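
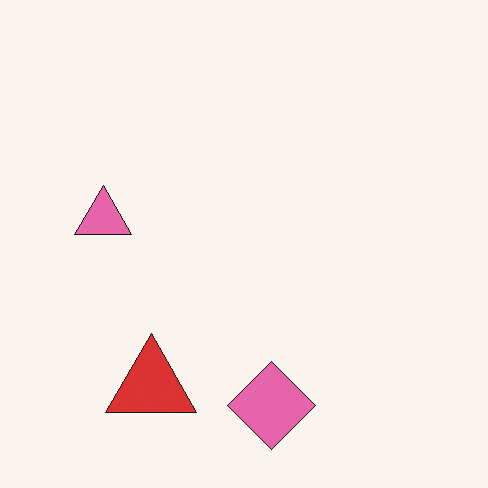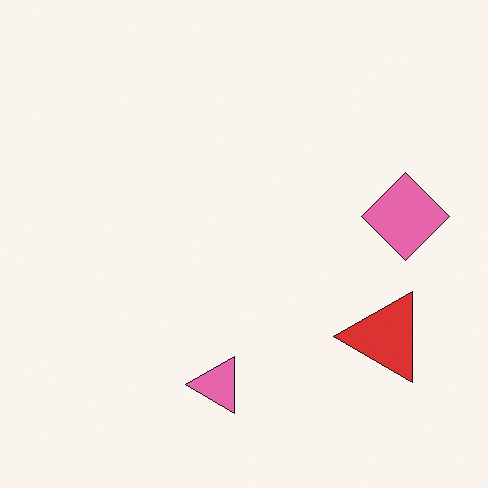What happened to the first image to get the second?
The transformation is: rotated 90° counter-clockwise.

The red triangle sits in the bottom-left of the first image and the bottom-right of the second — consistent with a whole-image 90° counter-clockwise rotation.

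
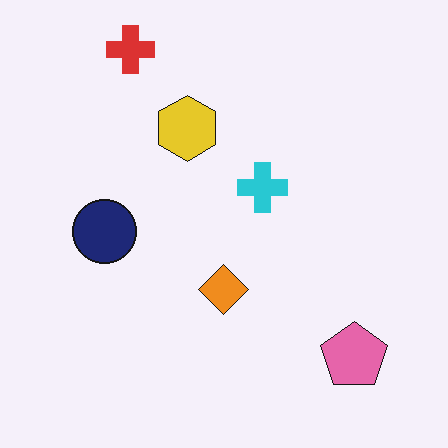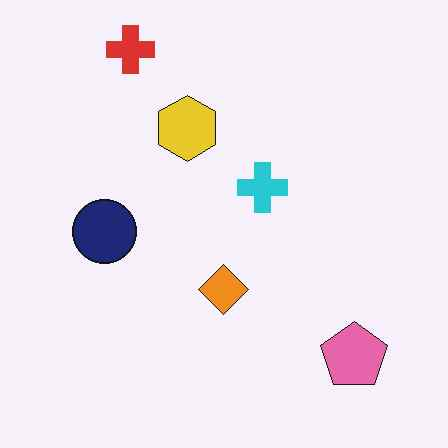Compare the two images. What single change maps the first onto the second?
The image was JPEG-compressed with visible artifacts.

Blocky 8×8 compression artifacts appear around shape edges and the flat background shows ringing — characteristic JPEG degradation.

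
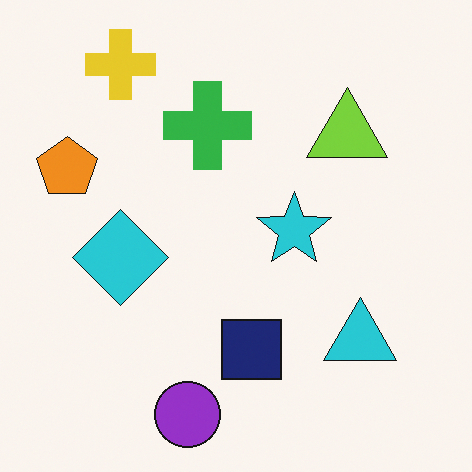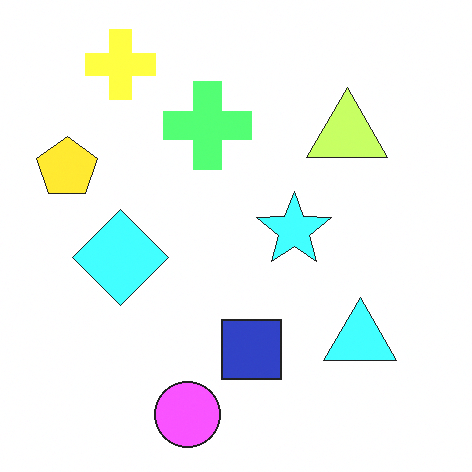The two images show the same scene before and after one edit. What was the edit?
This is the original image brightened a lot.

Every pixel — background and shapes alike — is uniformly brightened.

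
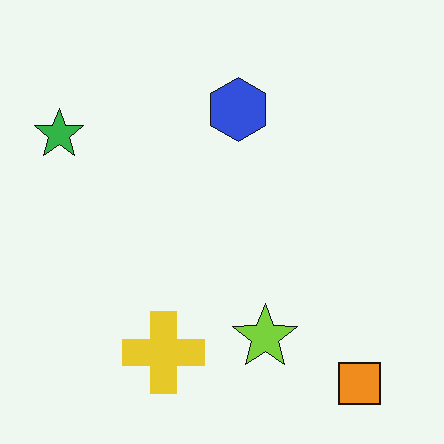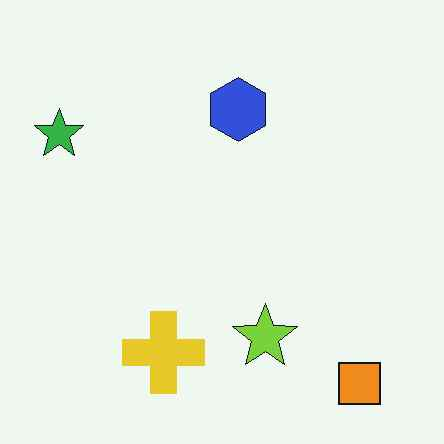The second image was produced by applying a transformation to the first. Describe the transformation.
The transformation is: given moderate JPEG compression.

Blocky 8×8 compression artifacts appear around shape edges and the flat background shows ringing — characteristic JPEG degradation.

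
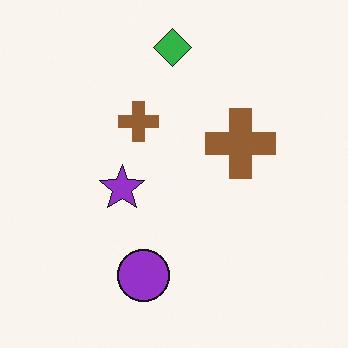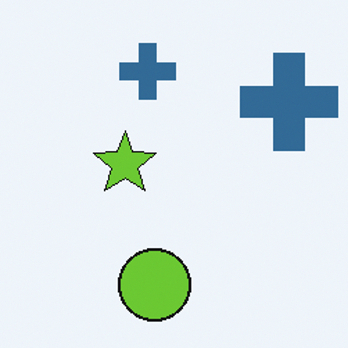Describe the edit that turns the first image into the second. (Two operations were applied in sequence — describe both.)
The image was hue-shifted by a large amount, then cropped slightly and scaled back up.

Every shape's color has rotated by the same amount around the hue wheel — a uniform hue shift. The visible shapes are larger and the field of view is narrower; shapes near the original edges may be partly or wholly outside the frame — a crop-and-rescale.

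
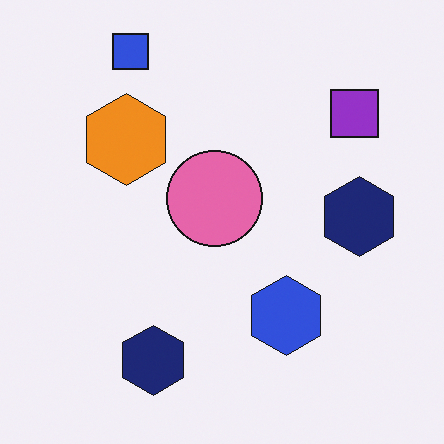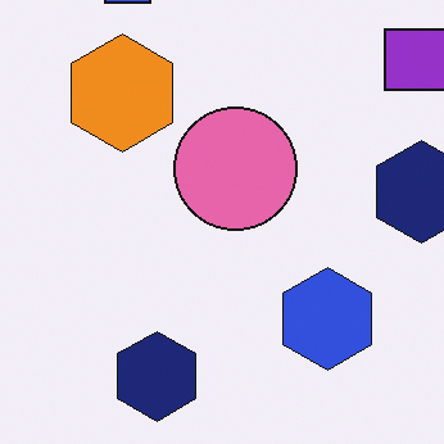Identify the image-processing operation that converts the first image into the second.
Cropped slightly and scaled back up.

The visible shapes are larger and the field of view is narrower; shapes near the original edges may be partly or wholly outside the frame — a crop-and-rescale.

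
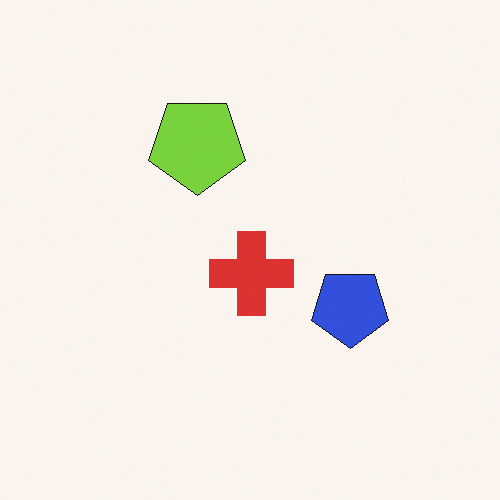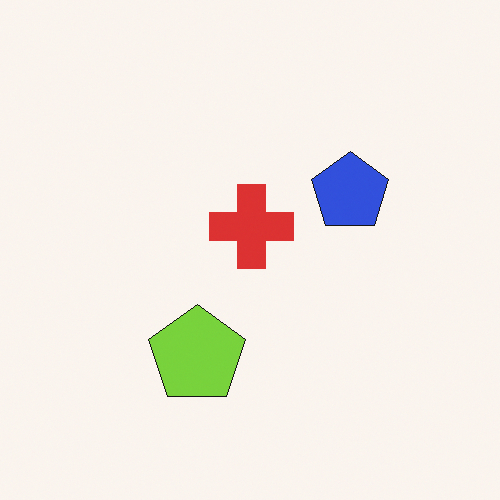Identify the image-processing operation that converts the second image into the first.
The image was flipped vertically (top ↔ bottom).

The lime pentagon is in the bottom of the second image and the top of the first — shapes on opposite sides of the horizontal midline have swapped in a mirror flip.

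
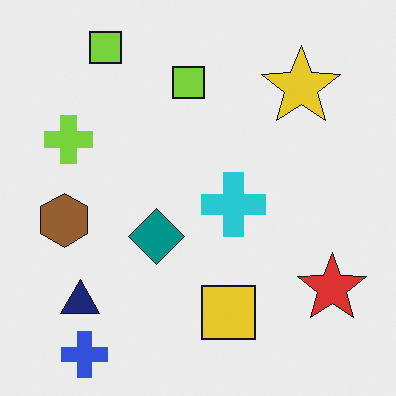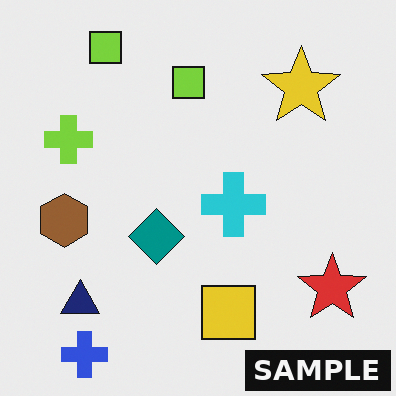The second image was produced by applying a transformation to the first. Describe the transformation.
Watermarked with the text "SAMPLE" in the lower-right corner.

A dark label reading "SAMPLE" appears in the lower-right corner.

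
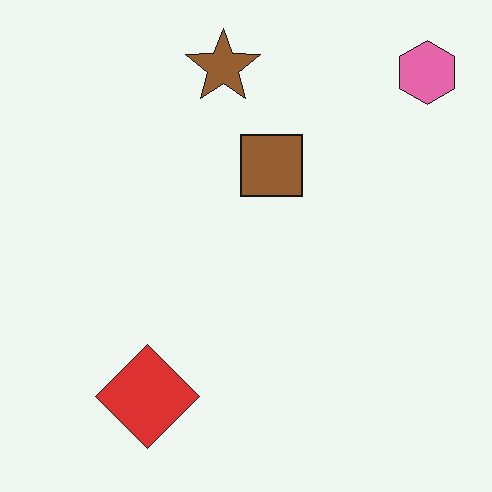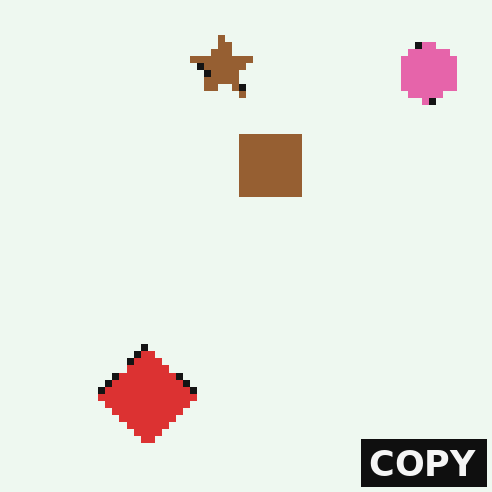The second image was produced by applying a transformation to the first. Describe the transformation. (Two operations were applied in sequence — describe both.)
This is the original image moderately pixelated, then watermarked with the text "COPY" in the lower-right corner.

Shapes are reduced to large square blocks; fine edges and outlines are lost — a downscale-then-upscale (mosaic) effect. A dark label reading "COPY" appears in the lower-right corner.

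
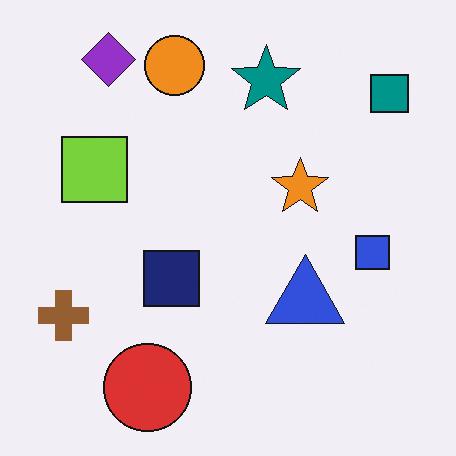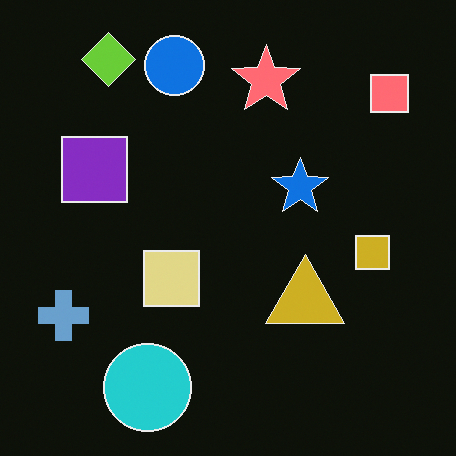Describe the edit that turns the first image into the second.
It was color-inverted (negative).

The light background has become dark and every shape's color is its complement — a photographic negative.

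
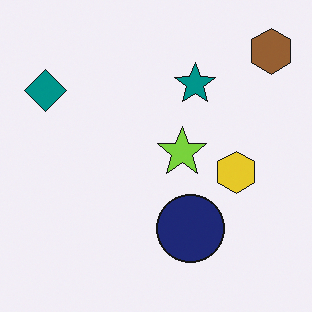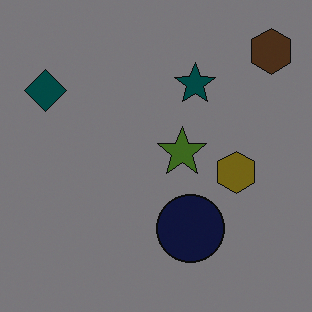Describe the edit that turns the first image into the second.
It was noticeably darkened.

Every pixel — background and shapes alike — is uniformly darkened.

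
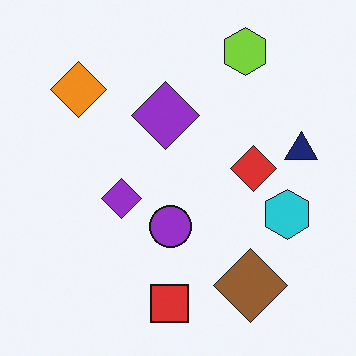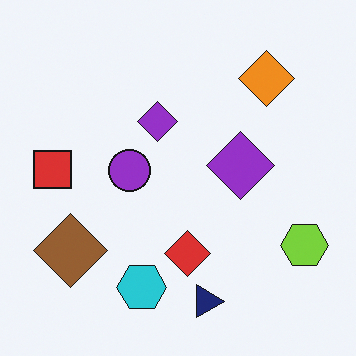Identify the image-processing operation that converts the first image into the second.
This is the original image rotated 90° clockwise.

The lime hexagon sits in the top-right of the first image and the bottom-right of the second — consistent with a whole-image 90° clockwise rotation.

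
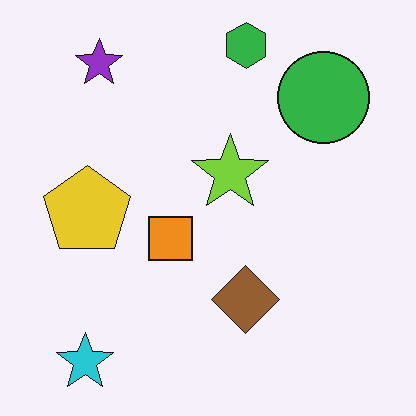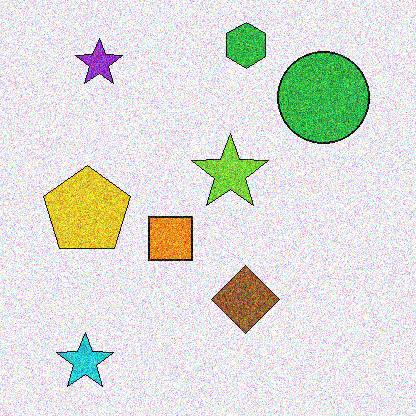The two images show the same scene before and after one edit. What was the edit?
The second image is the first degraded with a thick layer of grain.

Random speckle covers the whole image, including the flat background.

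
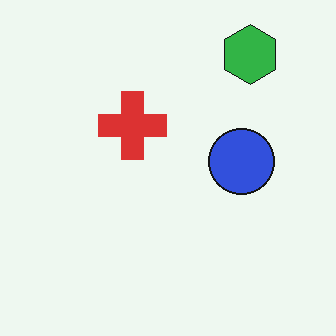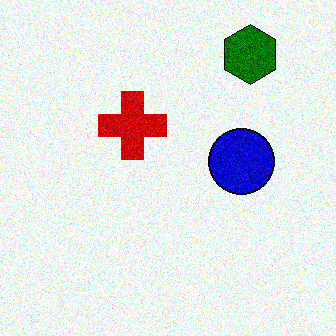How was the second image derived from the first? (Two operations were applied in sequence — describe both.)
This is the original image given much higher contrast, then degraded with visible gaussian noise.

Tones are pushed away from mid-grey across the whole image — a global contrast change. Random speckle covers the whole image, including the flat background.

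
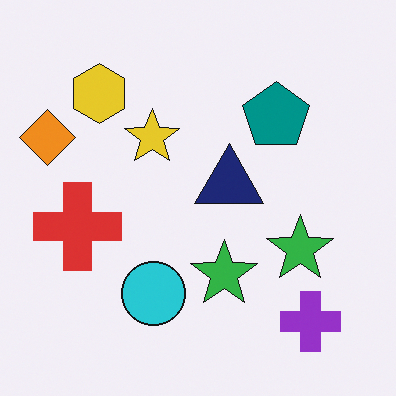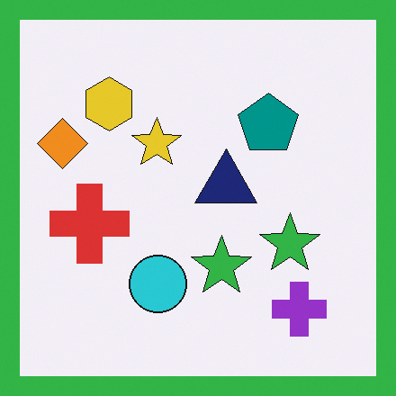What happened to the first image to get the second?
It was framed with a green border.

A solid green frame runs around the edge of the second image, with the content slightly shrunk inside it.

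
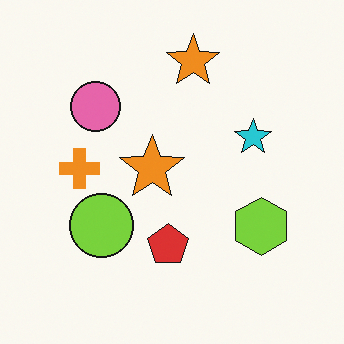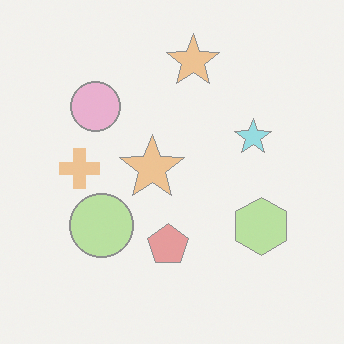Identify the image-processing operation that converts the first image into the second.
This is the original image washed out (contrast reduced).

Tones are pushed toward mid-grey across the whole image — a global contrast change.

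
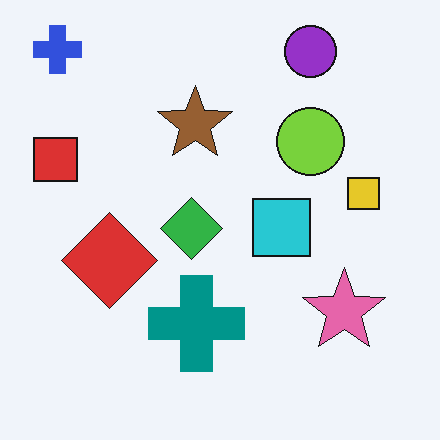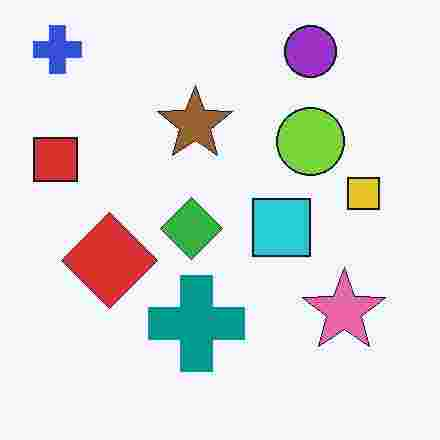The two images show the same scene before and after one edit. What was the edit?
This is the original image heavily JPEG-compressed with obvious blocking artifacts.

Blocky 8×8 compression artifacts appear around shape edges and the flat background shows ringing — characteristic JPEG degradation.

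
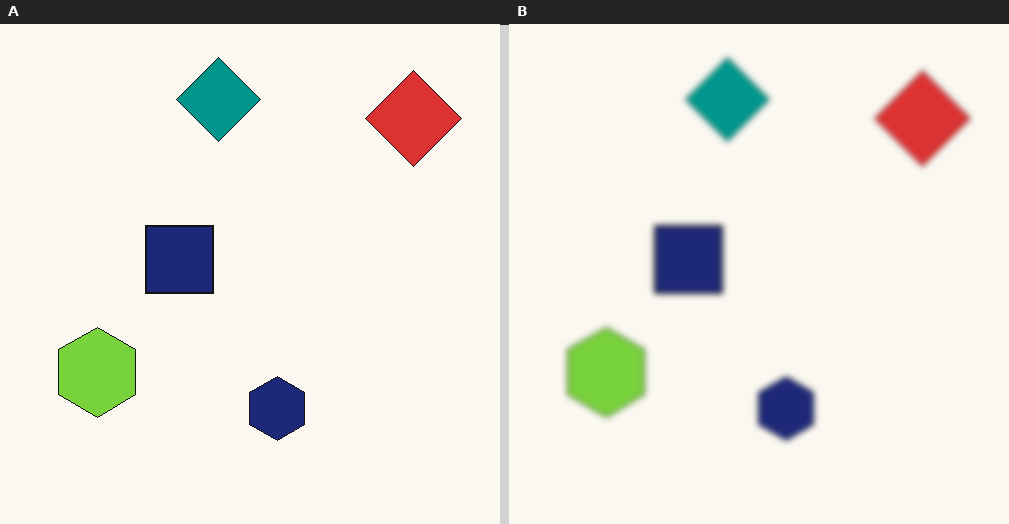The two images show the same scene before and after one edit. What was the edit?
This is the original image noticeably gaussian-blurred.

Shape edges and outlines are uniformly softened across the whole image.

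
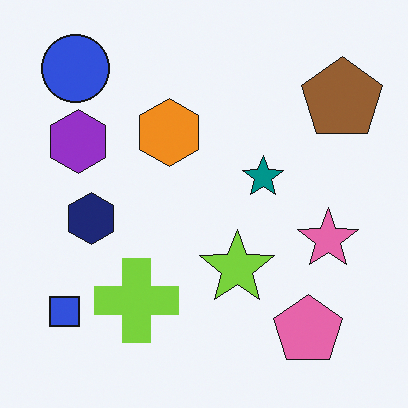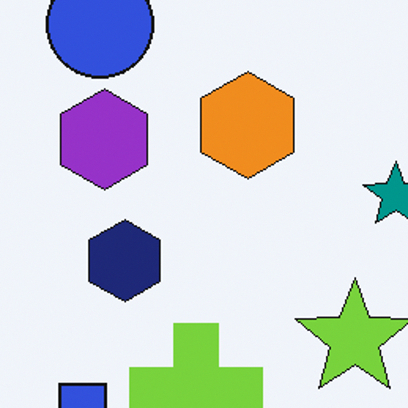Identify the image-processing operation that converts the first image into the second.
The image was cropped slightly and scaled back up.

The visible shapes are larger and the field of view is narrower; shapes near the original edges may be partly or wholly outside the frame — a crop-and-rescale.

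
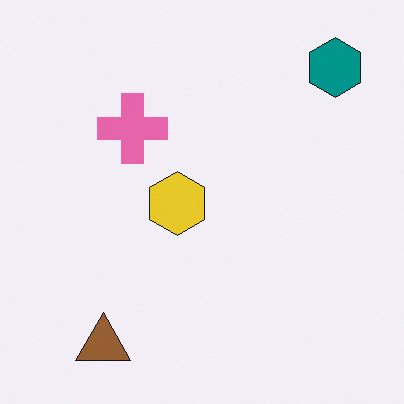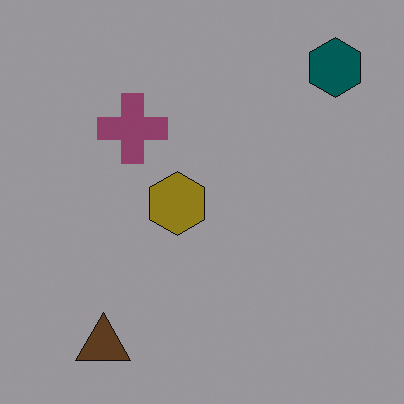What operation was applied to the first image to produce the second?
The image was substantially darkened.

Every pixel — background and shapes alike — is uniformly darkened.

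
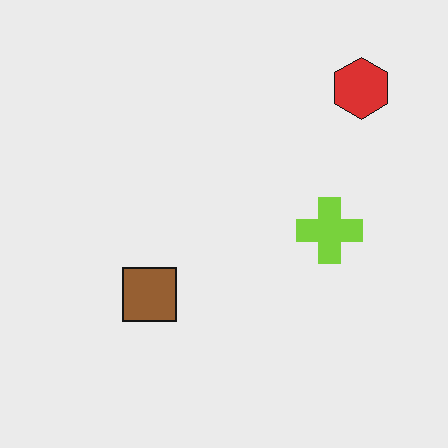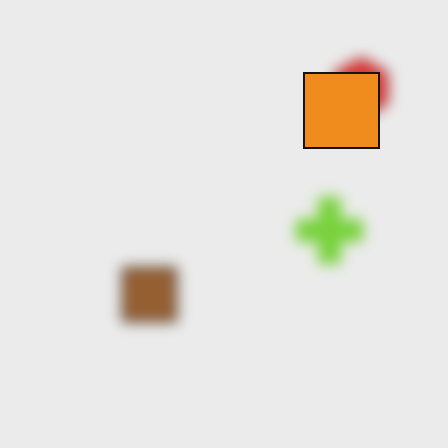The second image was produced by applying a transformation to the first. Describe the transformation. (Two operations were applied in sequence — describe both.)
It was strongly gaussian-blurred, then overlaid with an additional orange square.

Shape edges and outlines are uniformly softened across the whole image. An orange square appears in the second image that is absent from the first.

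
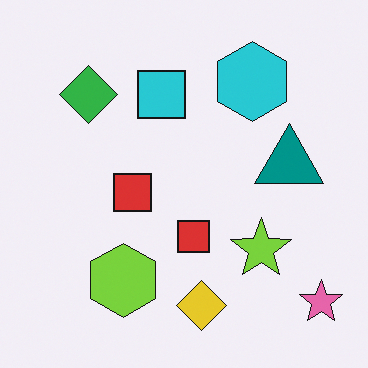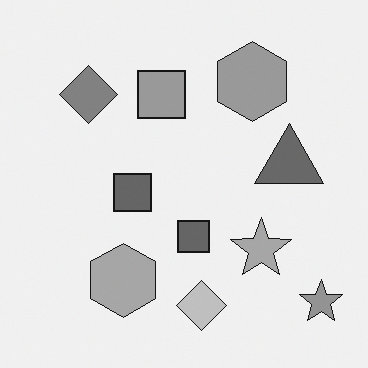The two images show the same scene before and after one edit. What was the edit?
Converted to grayscale.

All color is removed — every shape is now a shade of grey.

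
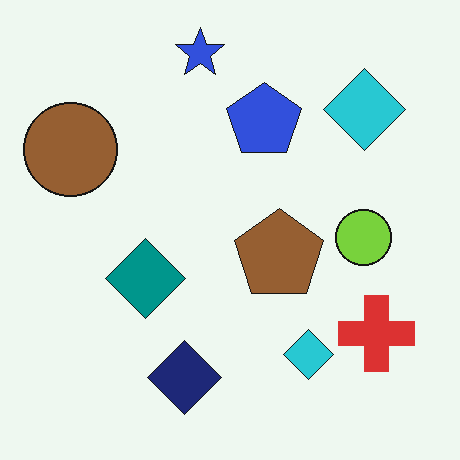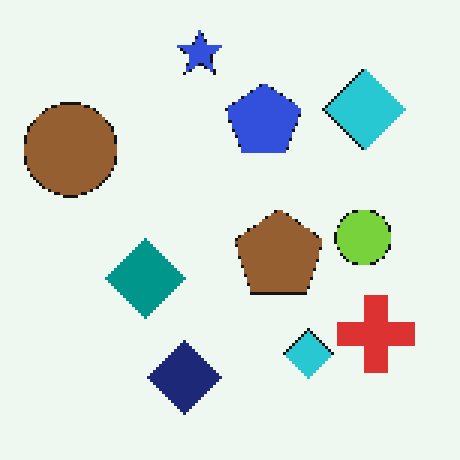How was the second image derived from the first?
It was mildly pixelated.

Shapes are reduced to large square blocks; fine edges and outlines are lost — a downscale-then-upscale (mosaic) effect.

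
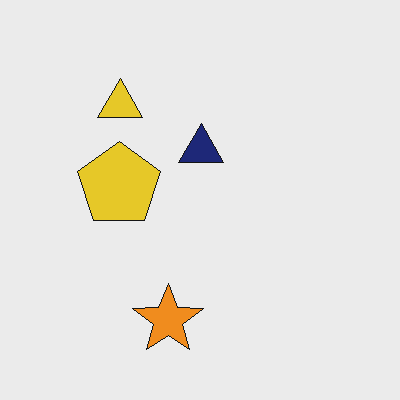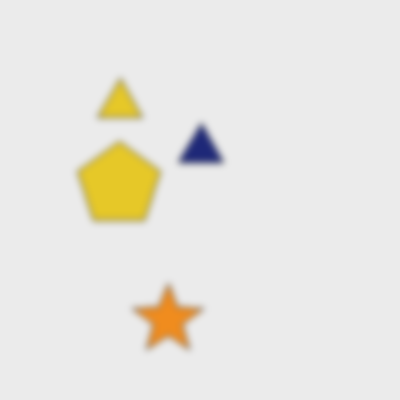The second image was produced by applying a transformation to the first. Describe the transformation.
The transformation is: moderately blurred.

Shape edges and outlines are uniformly softened across the whole image.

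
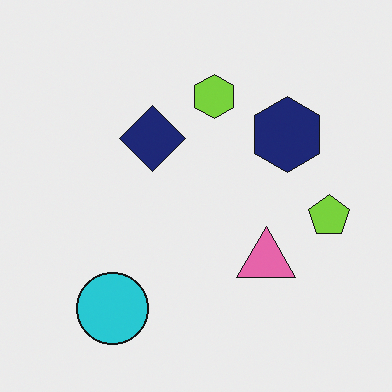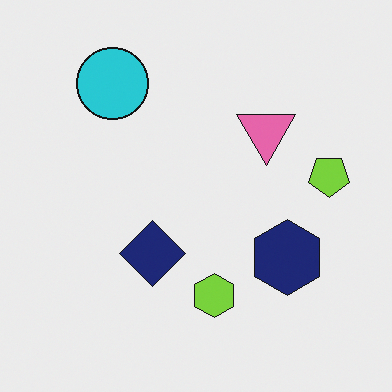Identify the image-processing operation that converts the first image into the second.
It was flipped vertically (top ↔ bottom).

The cyan circle is in the bottom-left of the first image and the top-left of the second — shapes on opposite sides of the horizontal midline have swapped in a mirror flip.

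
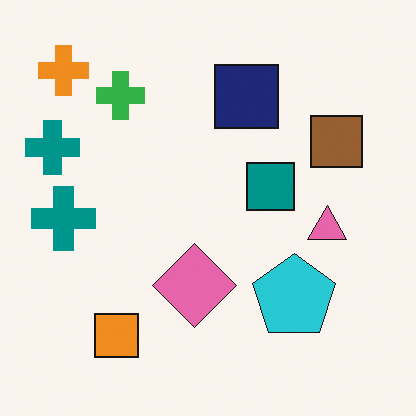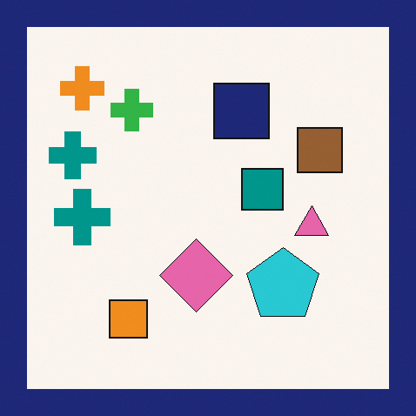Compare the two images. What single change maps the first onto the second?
The second image is the first framed with a navy border.

A solid navy frame runs around the edge of the second image, with the content slightly shrunk inside it.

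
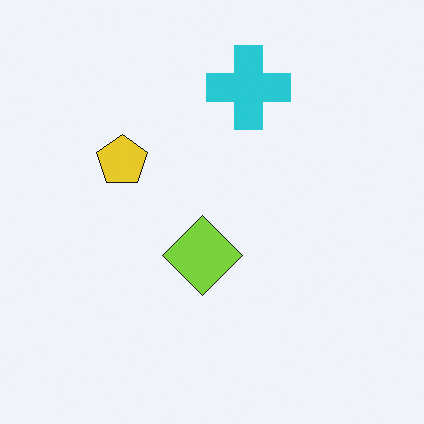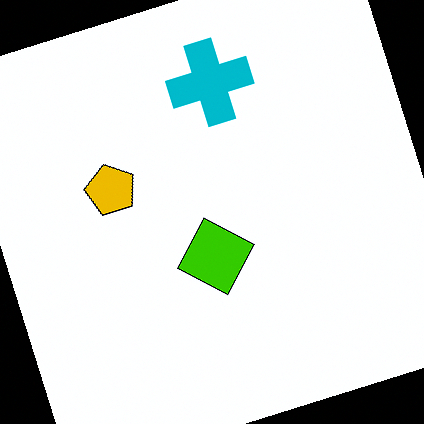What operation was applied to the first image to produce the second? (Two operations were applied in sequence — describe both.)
This is the original image rotated counter-clockwise by a clearly visible amount, then boosted in contrast.

Every shape is tilted by the same angle and the image corners show triangular fill wedges — a whole-image rotation by a non-right angle. Tones are pushed away from mid-grey across the whole image — a global contrast change.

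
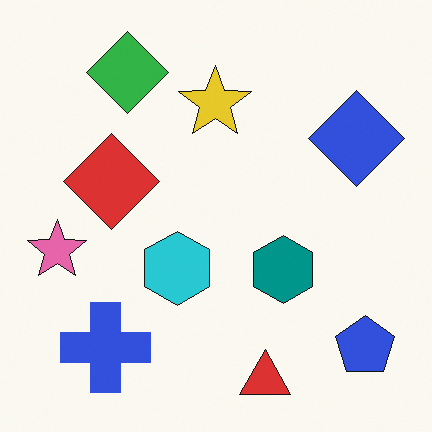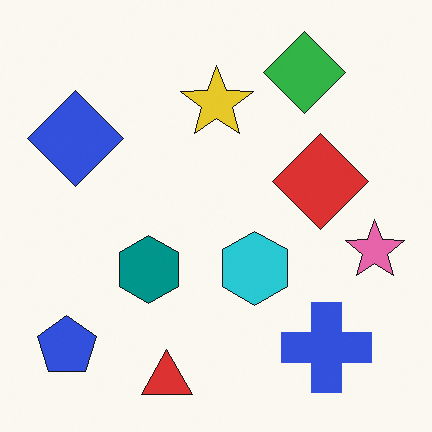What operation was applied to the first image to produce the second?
The image was flipped horizontally (left ↔ right).

The pink star is in the left of the first image and the right of the second — shapes on opposite sides of the vertical midline have swapped in a mirror flip.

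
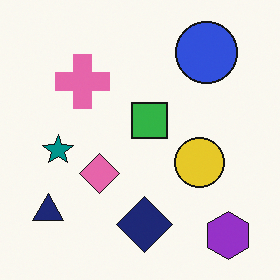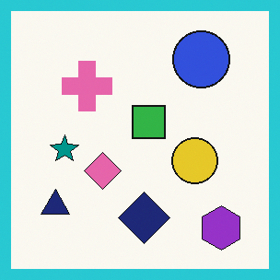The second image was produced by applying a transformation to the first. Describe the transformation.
The second image is the first framed with a cyan border.

A solid cyan frame runs around the edge of the second image, with the content slightly shrunk inside it.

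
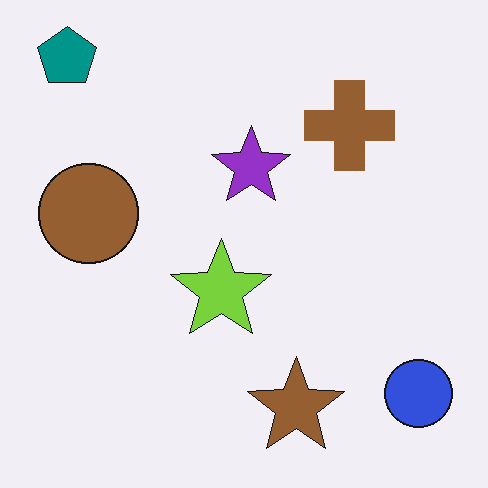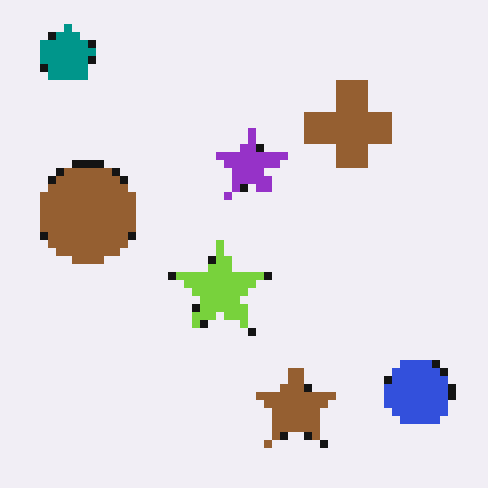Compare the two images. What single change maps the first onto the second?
The transformation is: pixelated into visible square blocks.

Shapes are reduced to large square blocks; fine edges and outlines are lost — a downscale-then-upscale (mosaic) effect.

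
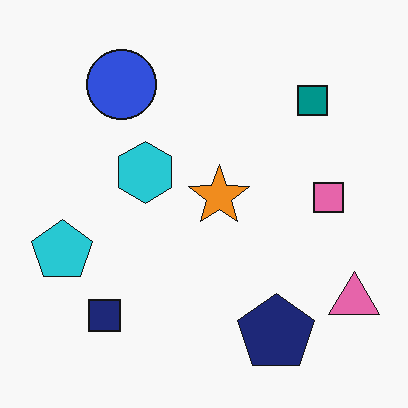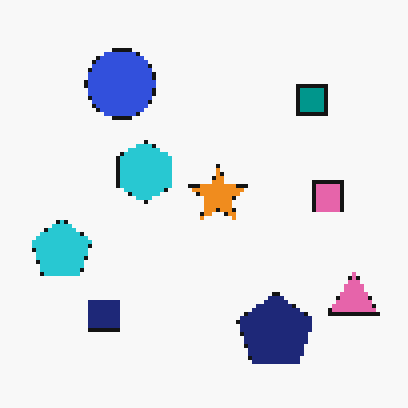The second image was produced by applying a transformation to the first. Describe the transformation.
The second image is the first mildly pixelated.

Shapes are reduced to large square blocks; fine edges and outlines are lost — a downscale-then-upscale (mosaic) effect.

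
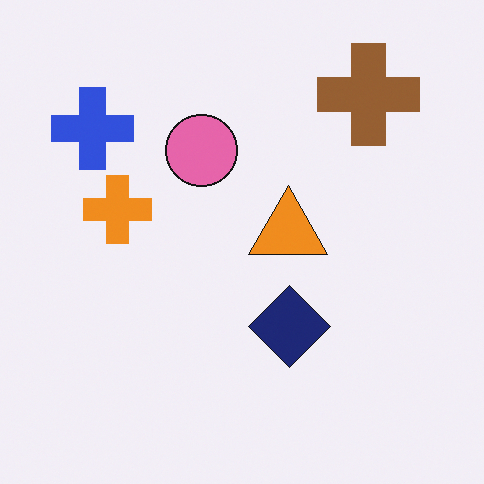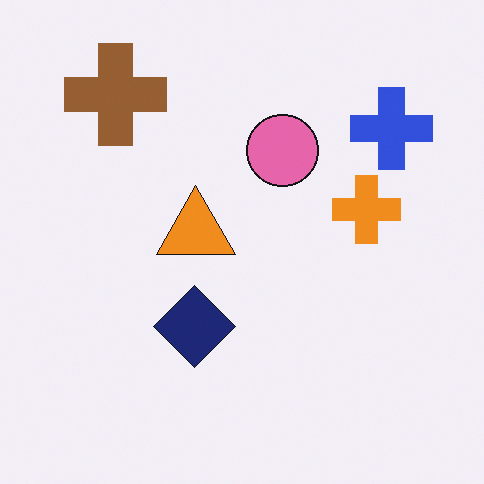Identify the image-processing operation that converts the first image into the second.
It was flipped horizontally (left ↔ right).

The blue cross is in the top-left of the first image and the top-right of the second — shapes on opposite sides of the vertical midline have swapped in a mirror flip.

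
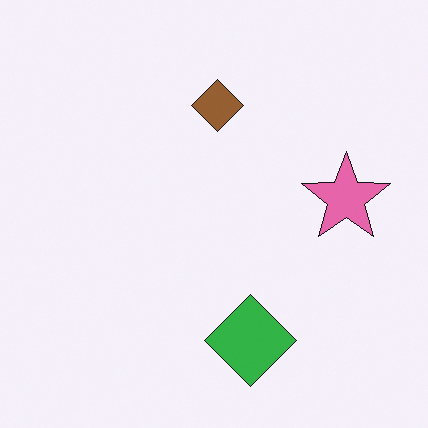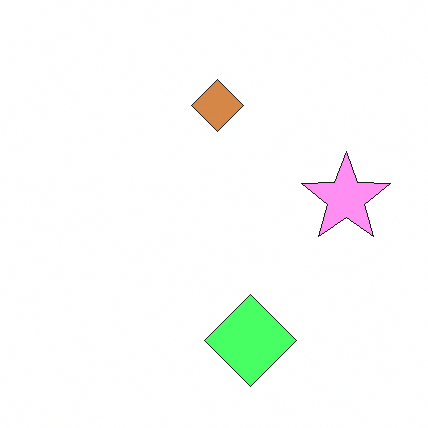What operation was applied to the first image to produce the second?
The image was brightened a lot.

Every pixel — background and shapes alike — is uniformly brightened.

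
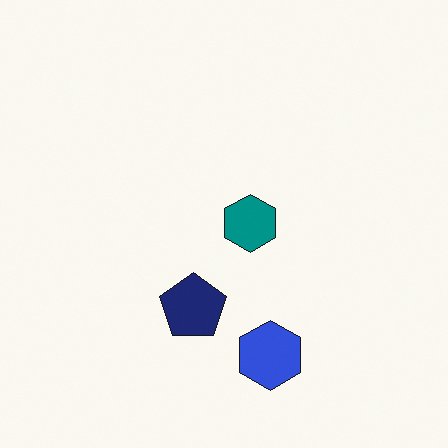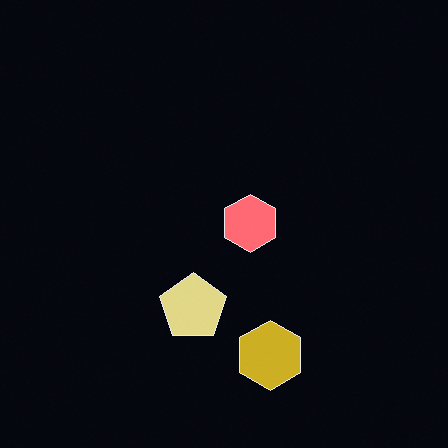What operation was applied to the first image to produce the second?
It was color-inverted (negative).

The light background has become dark and every shape's color is its complement — a photographic negative.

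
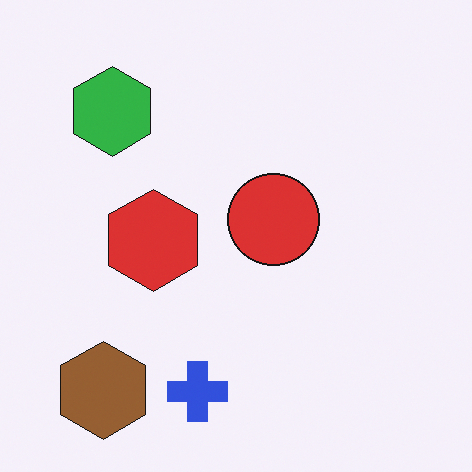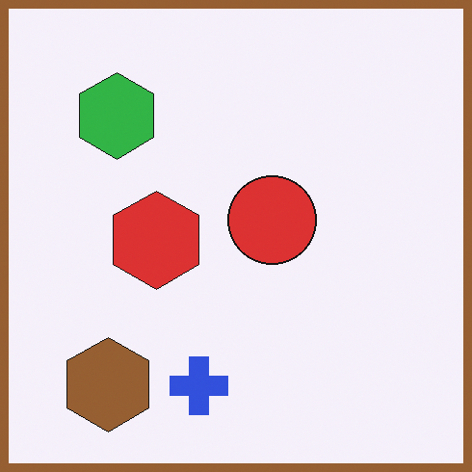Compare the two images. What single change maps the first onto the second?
The image was framed with a brown border.

A solid brown frame runs around the edge of the second image, with the content slightly shrunk inside it.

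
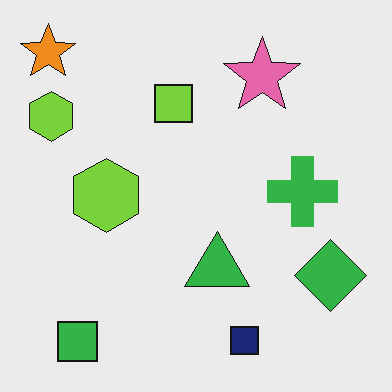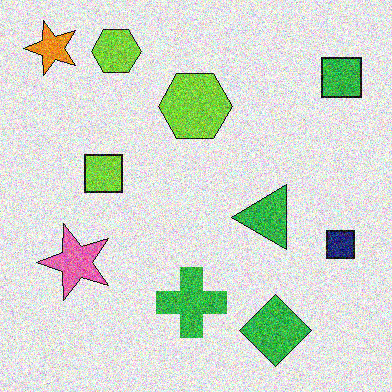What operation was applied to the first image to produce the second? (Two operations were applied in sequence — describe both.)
Degraded with a thick layer of grain, then transposed (reflected across the top-left ↔ bottom-right diagonal).

Random speckle covers the whole image, including the flat background. Shapes have swapped their row and column positions — what was in the top-right is now in the bottom-left — a diagonal reflection.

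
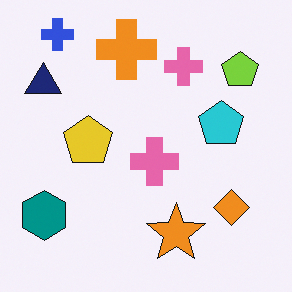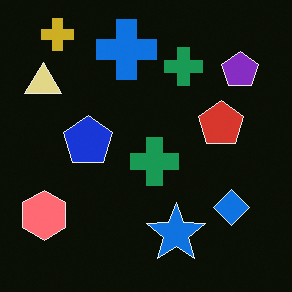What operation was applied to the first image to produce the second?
This is the original image color-inverted (negative).

The light background has become dark and every shape's color is its complement — a photographic negative.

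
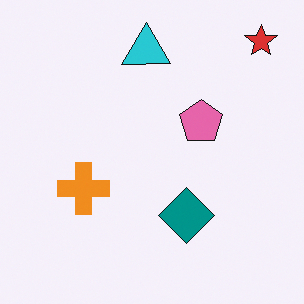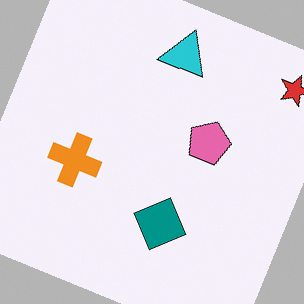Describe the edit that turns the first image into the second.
Rotated clockwise by a moderate amount.

Every shape is tilted by the same angle and the image corners show triangular fill wedges — a whole-image rotation by a non-right angle.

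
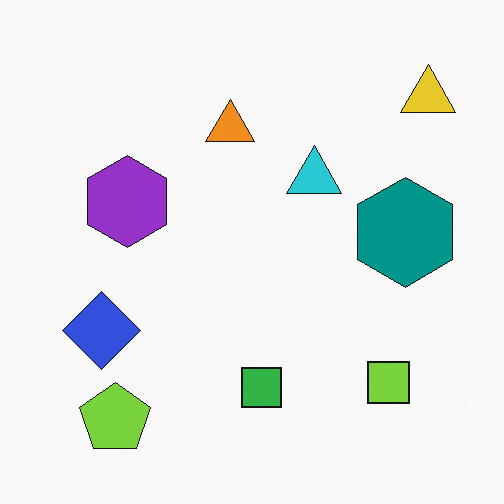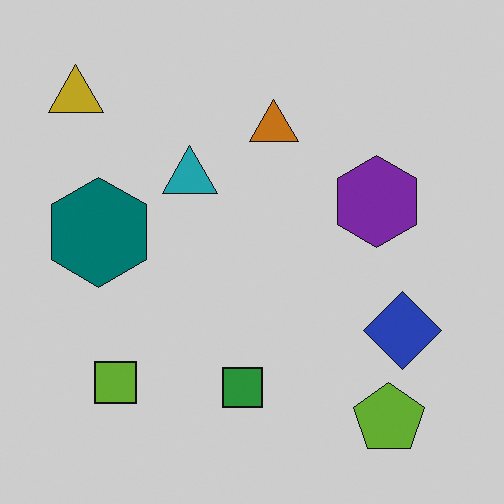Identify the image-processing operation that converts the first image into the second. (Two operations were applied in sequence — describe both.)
This is the original image darkened a little, then flipped horizontally (left ↔ right).

Every pixel — background and shapes alike — is uniformly darkened. The yellow triangle is in the top-right of the first image and the top-left of the second — shapes on opposite sides of the vertical midline have swapped in a mirror flip.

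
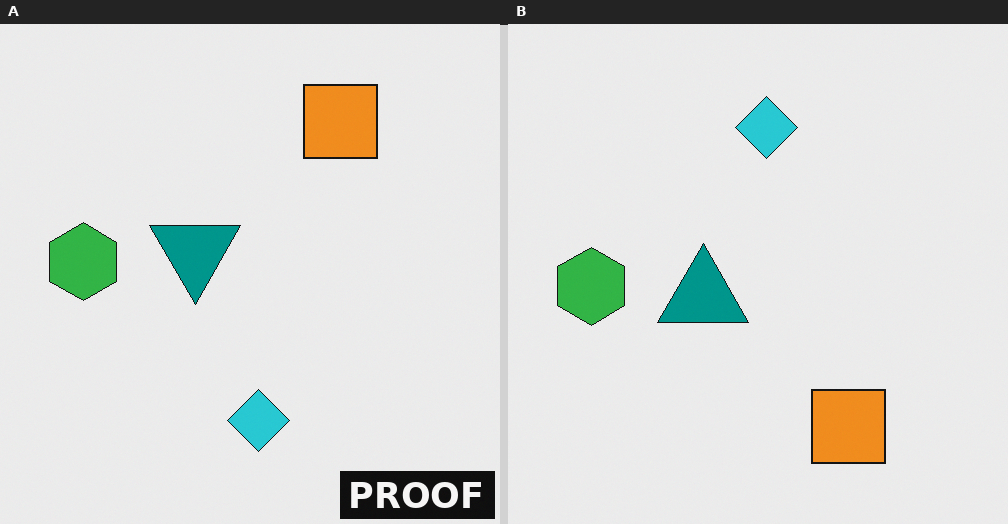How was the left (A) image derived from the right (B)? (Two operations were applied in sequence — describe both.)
The transformation is: flipped vertically (top ↔ bottom), then watermarked with the text "PROOF" in the lower-right corner.

The orange square is in the bottom-right of the right (B) image and the top-right of the left (A) — shapes on opposite sides of the horizontal midline have swapped in a mirror flip. A dark label reading "PROOF" appears in the lower-right corner.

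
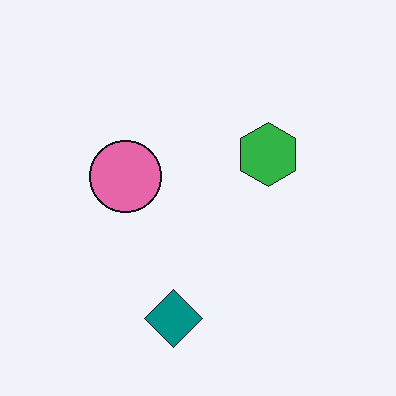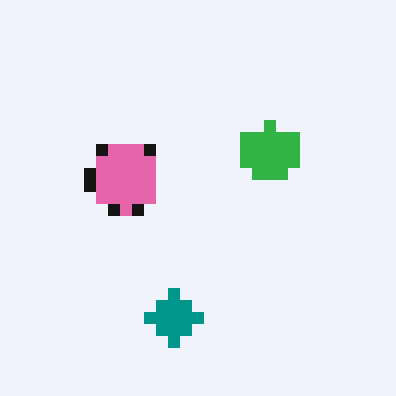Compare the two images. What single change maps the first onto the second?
It was coarsely pixelated.

Shapes are reduced to large square blocks; fine edges and outlines are lost — a downscale-then-upscale (mosaic) effect.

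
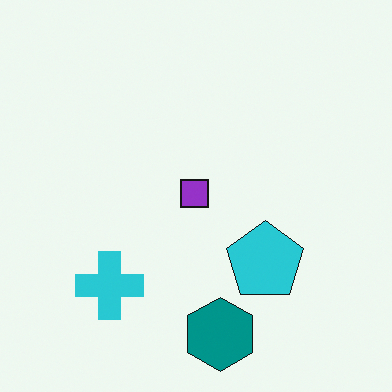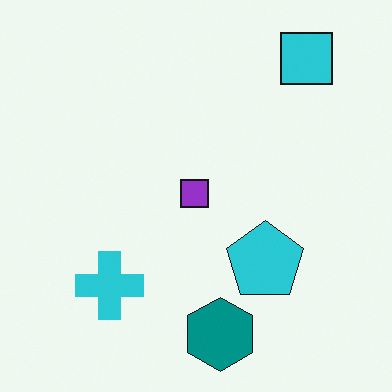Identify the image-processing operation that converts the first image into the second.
The second image is the first overlaid with an additional cyan square.

A cyan square appears in the second image that is absent from the first.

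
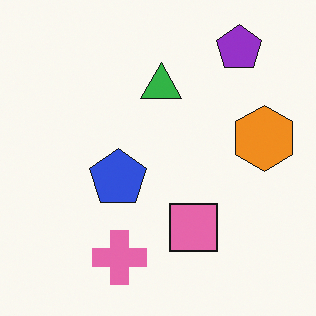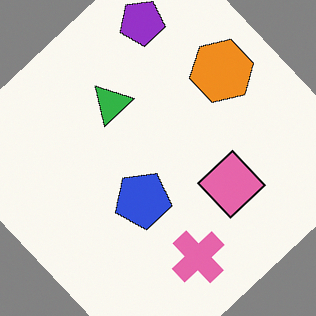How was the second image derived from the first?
The transformation is: rotated counter-clockwise by a large amount — several tens of degrees.

Every shape is tilted by the same angle and the image corners show triangular fill wedges — a whole-image rotation by a non-right angle.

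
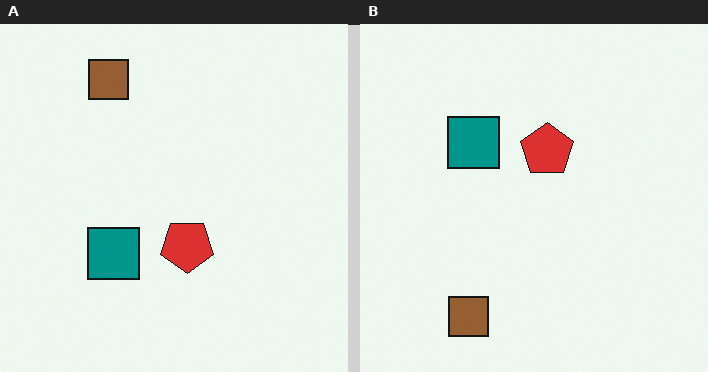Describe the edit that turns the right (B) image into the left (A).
The left (A) image is the right (B) flipped vertically (top ↔ bottom).

The brown square is in the bottom-left of the right (B) image and the top-left of the left (A) — shapes on opposite sides of the horizontal midline have swapped in a mirror flip.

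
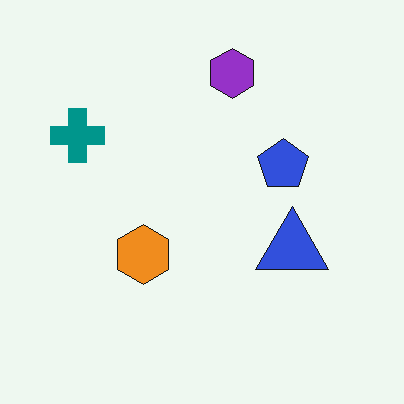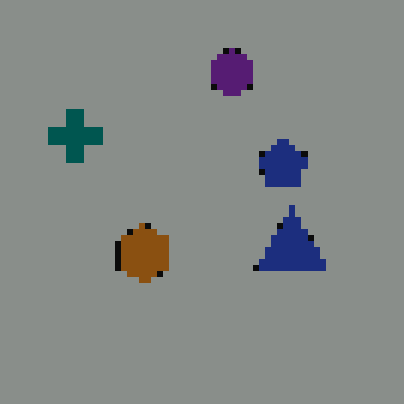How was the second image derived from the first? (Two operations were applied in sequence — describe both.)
The image was pixelated into visible square blocks, then darkened a lot.

Shapes are reduced to large square blocks; fine edges and outlines are lost — a downscale-then-upscale (mosaic) effect. Every pixel — background and shapes alike — is uniformly darkened.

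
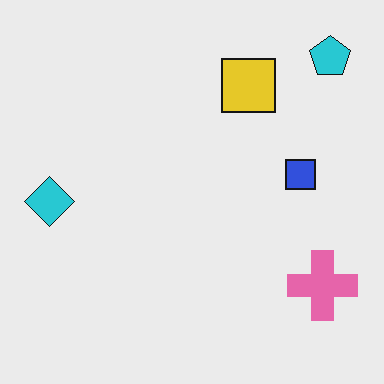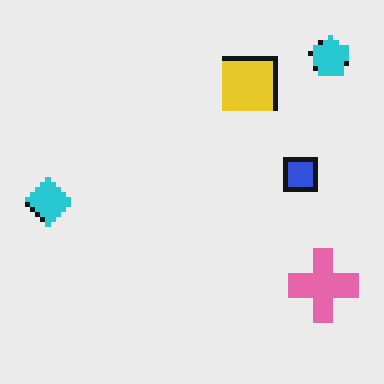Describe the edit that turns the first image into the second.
Mildly pixelated.

Shapes are reduced to large square blocks; fine edges and outlines are lost — a downscale-then-upscale (mosaic) effect.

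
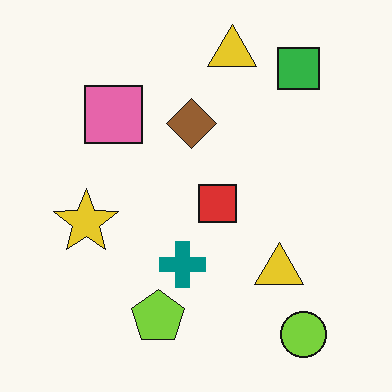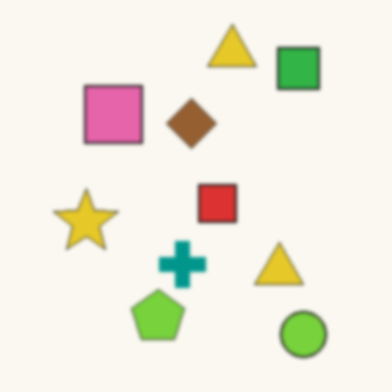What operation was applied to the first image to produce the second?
The image was lightly blurred.

Shape edges and outlines are uniformly softened across the whole image.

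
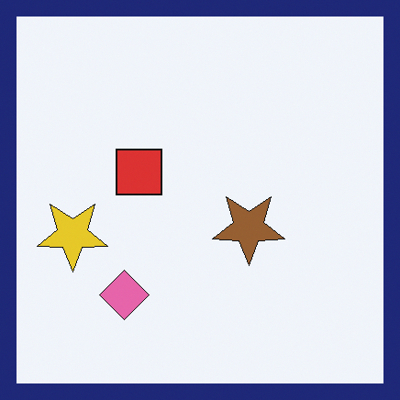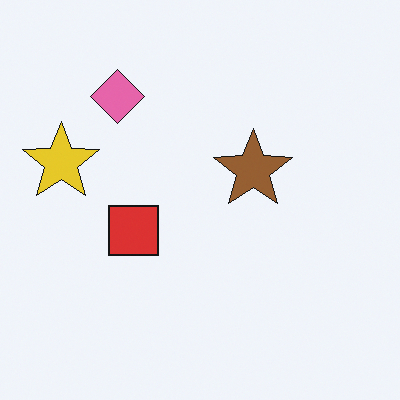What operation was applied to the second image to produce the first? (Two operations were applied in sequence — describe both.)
This is the original image flipped vertically (top ↔ bottom), then framed with a navy border.

The pink diamond is in the top-left of the second image and the bottom-left of the first — shapes on opposite sides of the horizontal midline have swapped in a mirror flip. A solid navy frame runs around the edge of the first image, with the content slightly shrunk inside it.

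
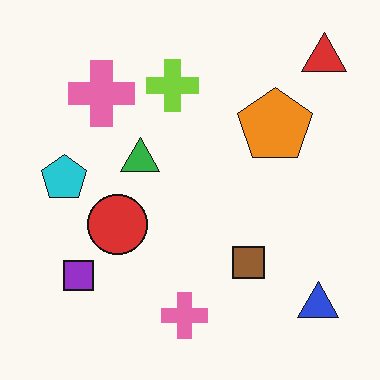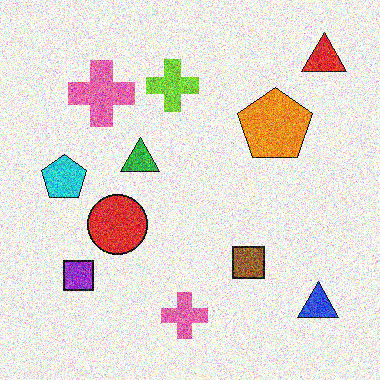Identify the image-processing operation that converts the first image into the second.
The image was degraded with heavy additive noise.

Random speckle covers the whole image, including the flat background.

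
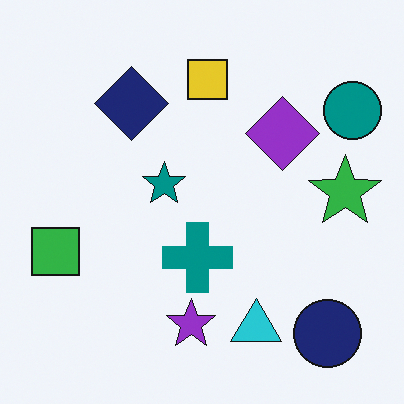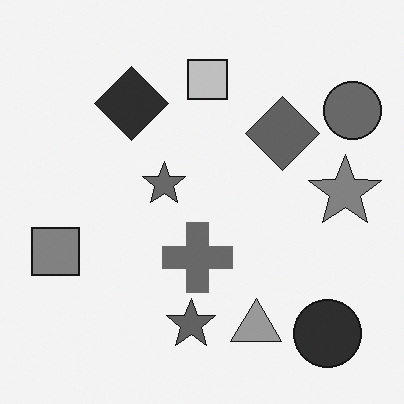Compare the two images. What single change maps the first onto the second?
Converted to grayscale.

All color is removed — every shape is now a shade of grey.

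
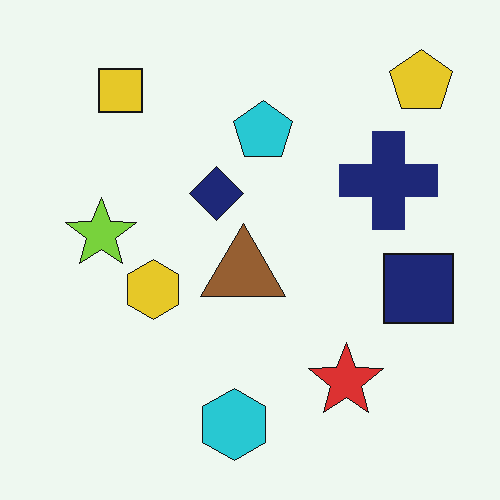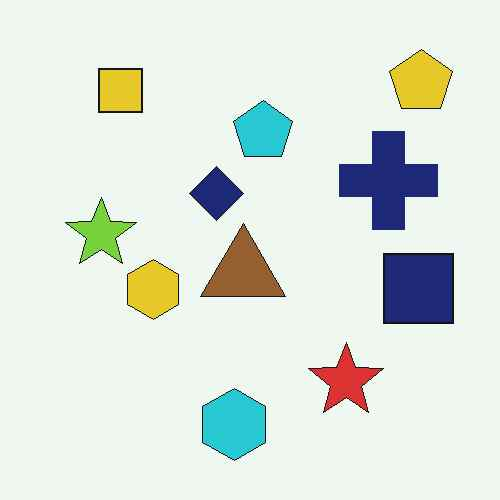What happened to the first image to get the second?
JPEG-compressed with visible artifacts.

Blocky 8×8 compression artifacts appear around shape edges and the flat background shows ringing — characteristic JPEG degradation.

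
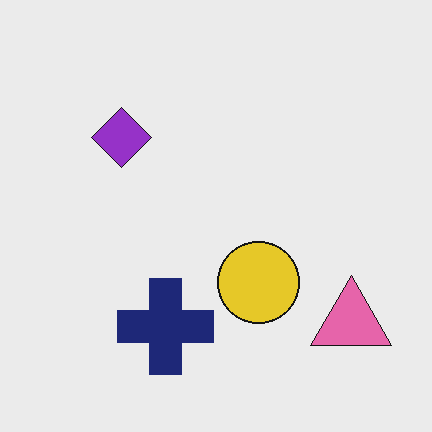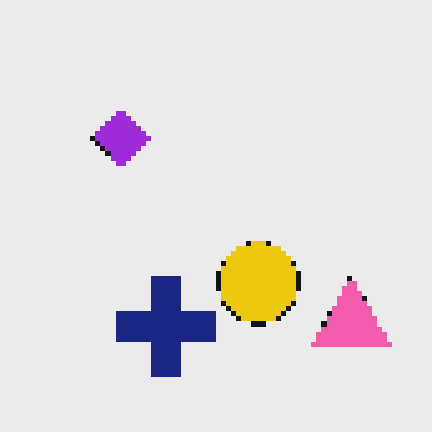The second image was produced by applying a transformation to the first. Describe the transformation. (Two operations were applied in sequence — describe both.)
It was lightly pixelated (a mild mosaic effect), then slightly oversaturated.

Shapes are reduced to large square blocks; fine edges and outlines are lost — a downscale-then-upscale (mosaic) effect. All colors are more vivid — a global saturation change.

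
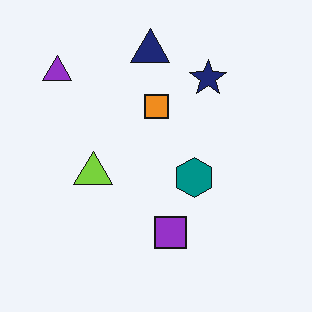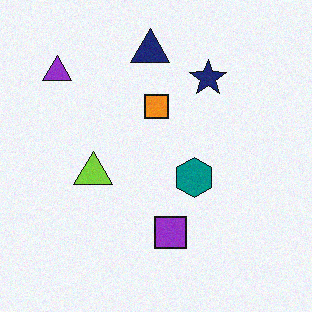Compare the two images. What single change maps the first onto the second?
It was degraded with a light layer of grain.

Random speckle covers the whole image, including the flat background.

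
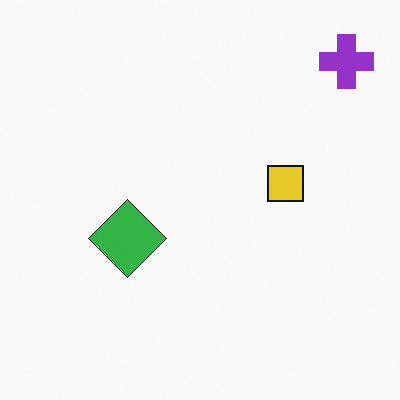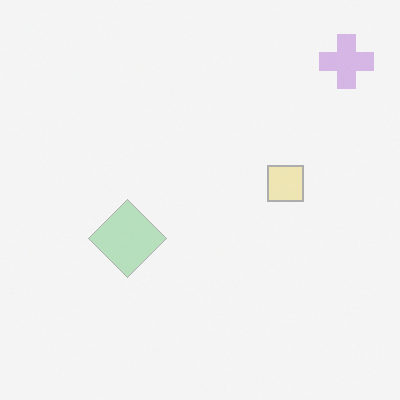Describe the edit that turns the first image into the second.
The image was given much lower contrast.

Tones are pushed toward mid-grey across the whole image — a global contrast change.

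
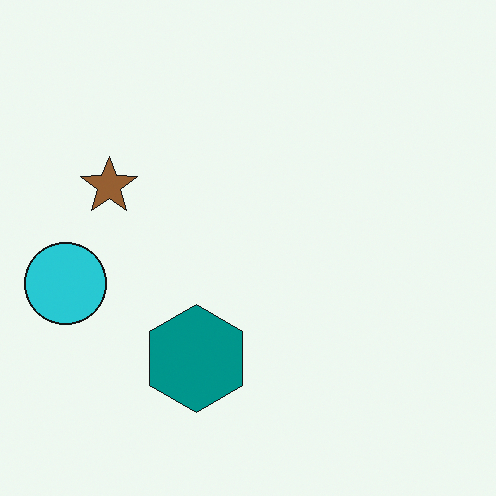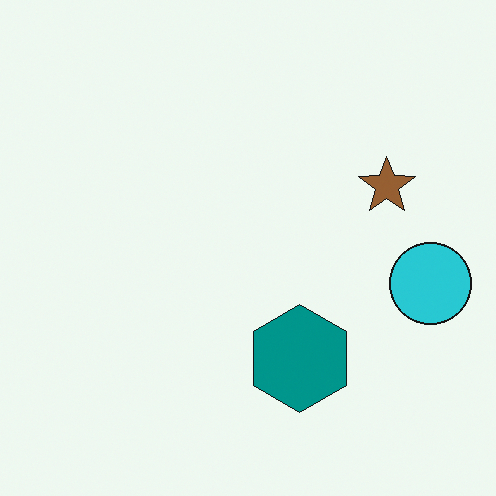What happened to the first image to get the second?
Flipped horizontally (left ↔ right).

The cyan circle is in the left of the first image and the right of the second — shapes on opposite sides of the vertical midline have swapped in a mirror flip.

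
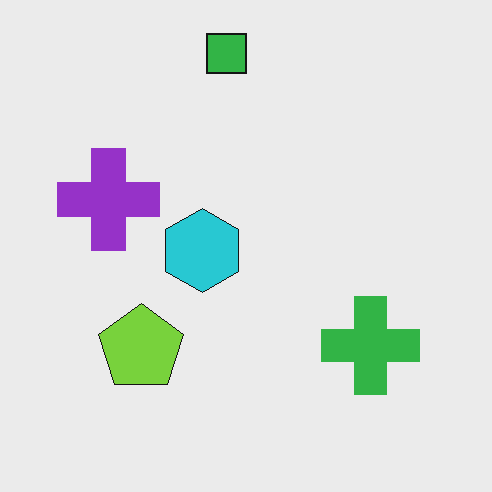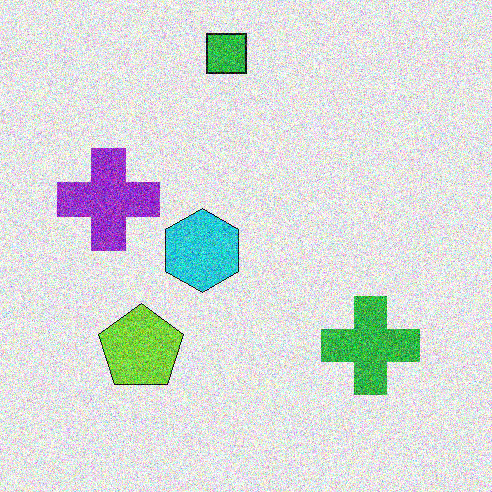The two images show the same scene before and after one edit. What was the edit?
This is the original image degraded with a thick layer of grain.

Random speckle covers the whole image, including the flat background.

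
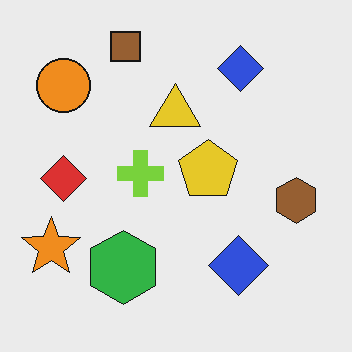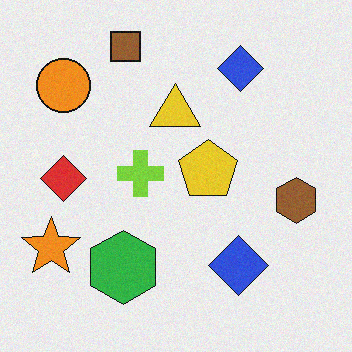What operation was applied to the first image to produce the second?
The image was degraded with a light layer of grain.

Random speckle covers the whole image, including the flat background.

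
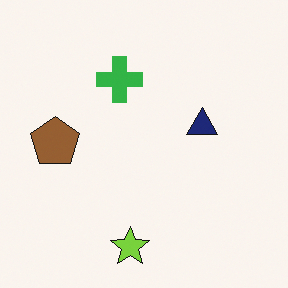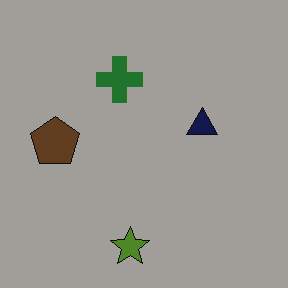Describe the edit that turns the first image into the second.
It was substantially darkened.

Every pixel — background and shapes alike — is uniformly darkened.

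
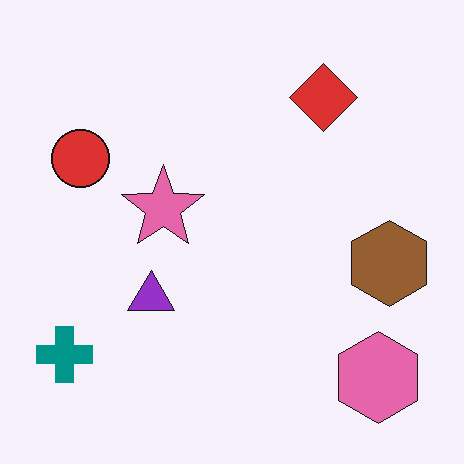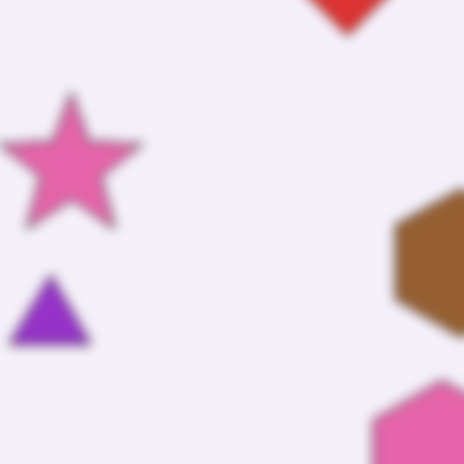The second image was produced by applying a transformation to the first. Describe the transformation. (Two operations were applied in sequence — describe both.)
The second image is the first moderately blurred, then cropped tightly and scaled back up.

Shape edges and outlines are uniformly softened across the whole image. The visible shapes are larger and the field of view is narrower; shapes near the original edges may be partly or wholly outside the frame — a crop-and-rescale.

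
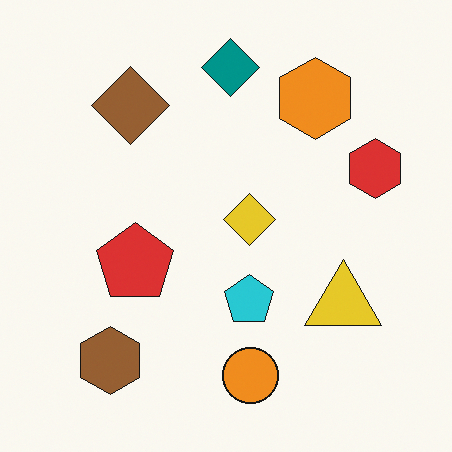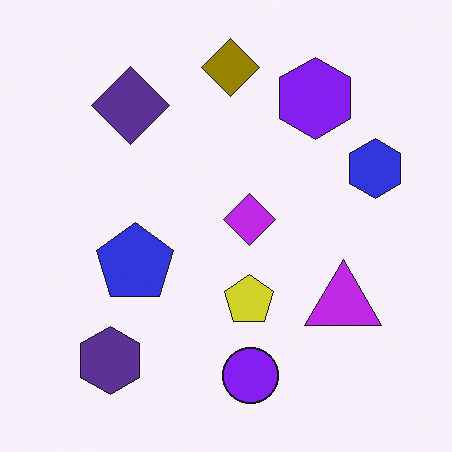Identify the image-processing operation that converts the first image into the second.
This is the original image hue-shifted by a large amount.

Every shape's color has rotated by the same amount around the hue wheel — a uniform hue shift.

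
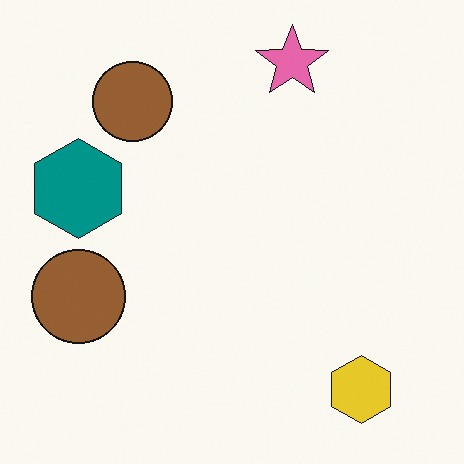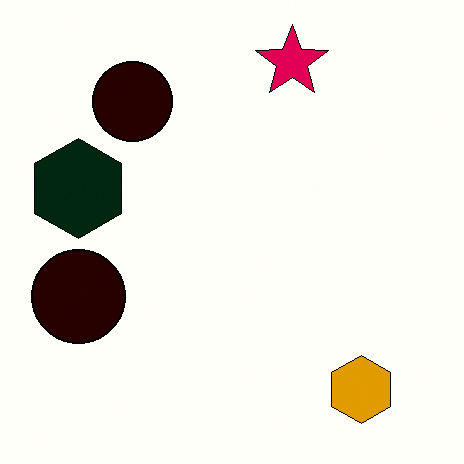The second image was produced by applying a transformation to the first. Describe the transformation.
The transformation is: given much higher contrast.

Tones are pushed away from mid-grey across the whole image — a global contrast change.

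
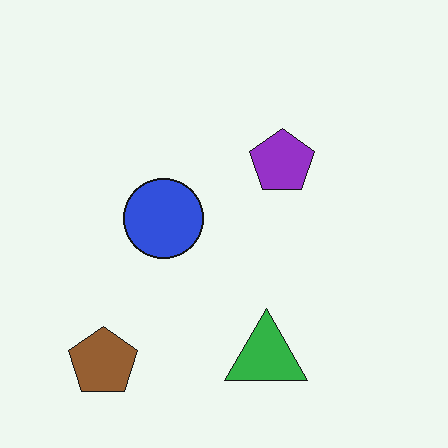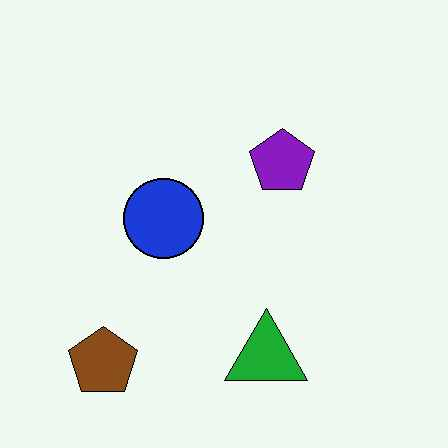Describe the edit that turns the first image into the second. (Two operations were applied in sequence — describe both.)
Given moderate JPEG compression, then given slightly increased contrast.

Blocky 8×8 compression artifacts appear around shape edges and the flat background shows ringing — characteristic JPEG degradation. Tones are pushed away from mid-grey across the whole image — a global contrast change.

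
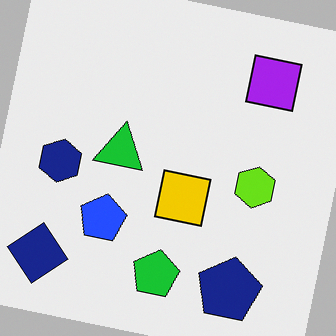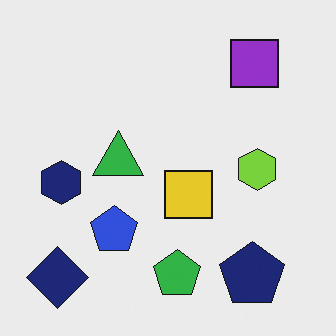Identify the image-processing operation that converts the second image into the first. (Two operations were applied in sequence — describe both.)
This is the original image rotated clockwise by a small amount, then slightly oversaturated.

Every shape is tilted by the same angle and the image corners show triangular fill wedges — a whole-image rotation by a non-right angle. All colors are more vivid — a global saturation change.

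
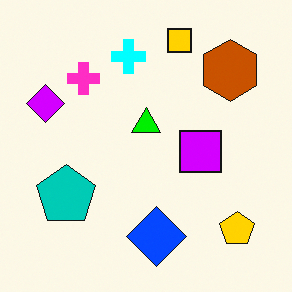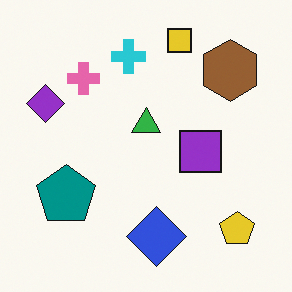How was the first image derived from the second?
The transformation is: made much more vivid (saturation change).

All colors are more vivid — a global saturation change.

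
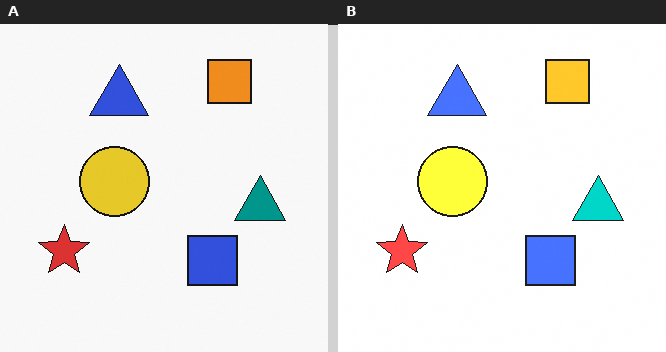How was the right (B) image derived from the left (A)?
The transformation is: substantially brightened.

Every pixel — background and shapes alike — is uniformly brightened.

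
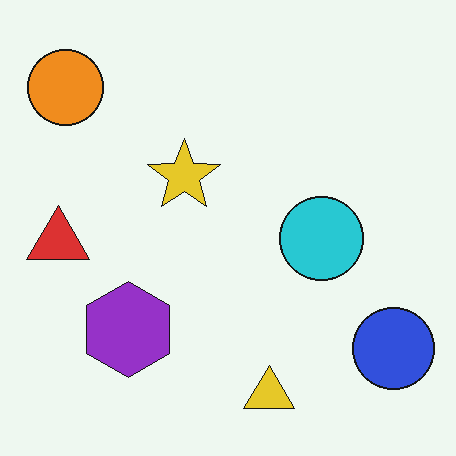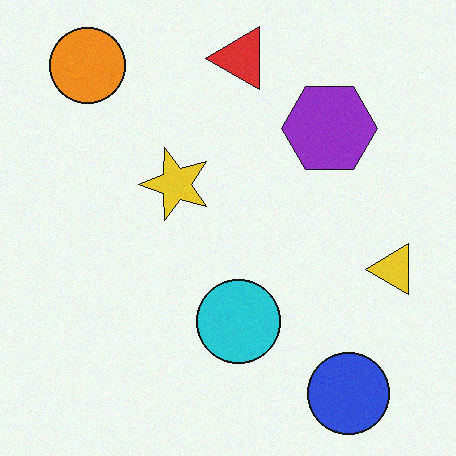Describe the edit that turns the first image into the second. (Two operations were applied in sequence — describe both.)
The image was transposed (reflected across the top-left ↔ bottom-right diagonal), then degraded with light additive noise.

Shapes have swapped their row and column positions — what was in the top-right is now in the bottom-left — a diagonal reflection. Random speckle covers the whole image, including the flat background.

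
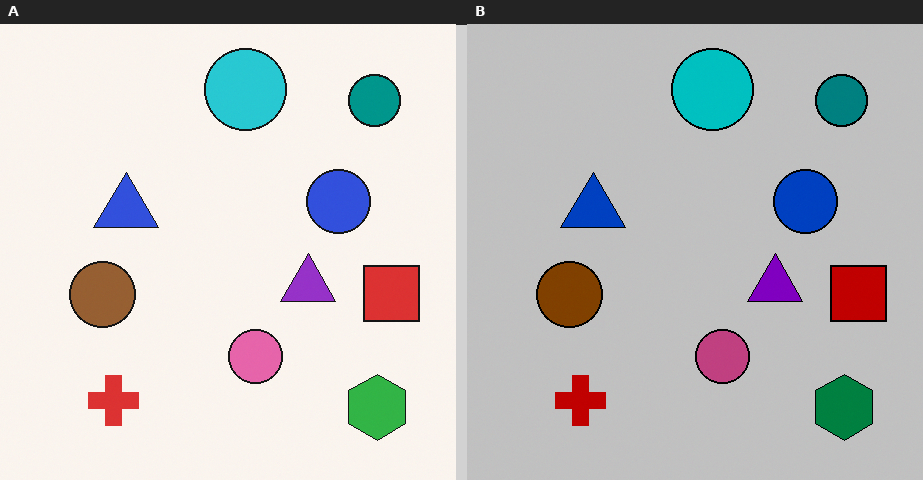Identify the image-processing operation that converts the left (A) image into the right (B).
The right (B) image is the left (A) aggressively posterized.

Each flat color has snapped to a coarser quantized level — most visibly, the near-white background has dropped to a flat grey.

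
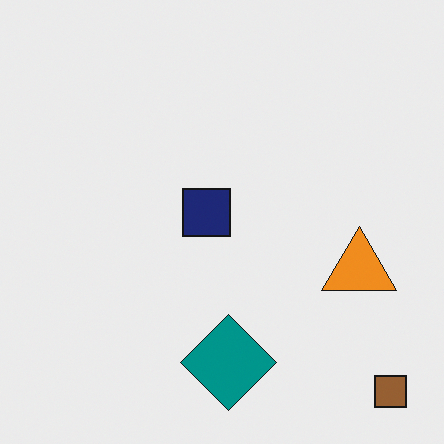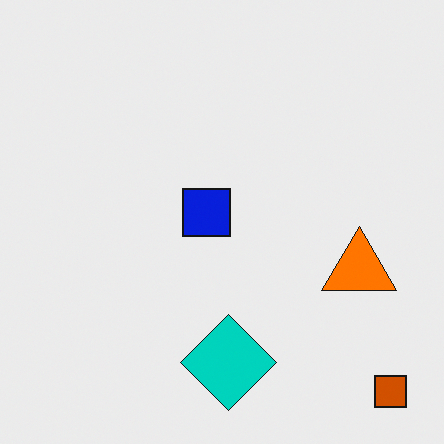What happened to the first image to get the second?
The image was made much more vivid (saturation change).

All colors are more vivid — a global saturation change.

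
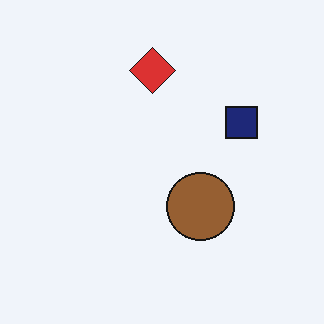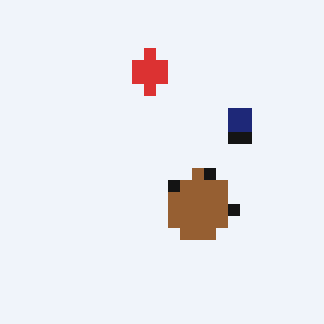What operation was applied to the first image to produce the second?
Heavily pixelated into large blocks.

Shapes are reduced to large square blocks; fine edges and outlines are lost — a downscale-then-upscale (mosaic) effect.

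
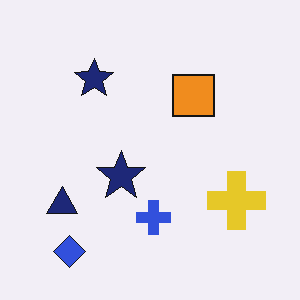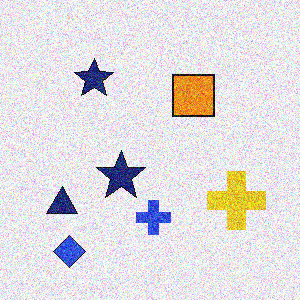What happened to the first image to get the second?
The image was degraded with a thick layer of grain.

Random speckle covers the whole image, including the flat background.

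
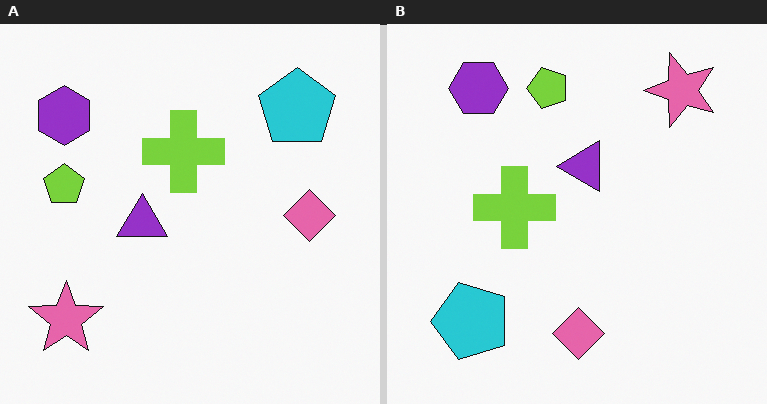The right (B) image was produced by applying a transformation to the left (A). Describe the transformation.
This is the original image transposed (reflected across the top-left ↔ bottom-right diagonal).

Shapes have swapped their row and column positions — what was in the top-right is now in the bottom-left — a diagonal reflection.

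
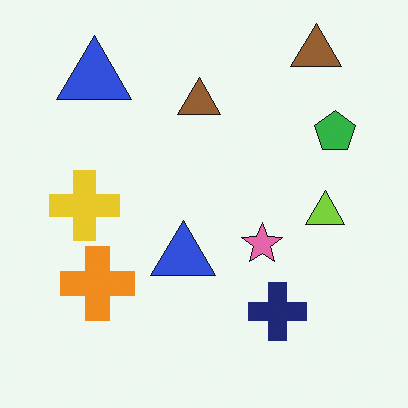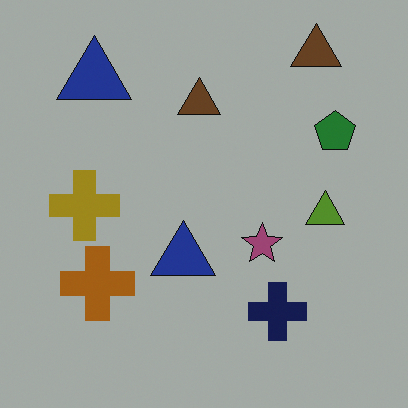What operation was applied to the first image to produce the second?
The second image is the first darkened a lot.

Every pixel — background and shapes alike — is uniformly darkened.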